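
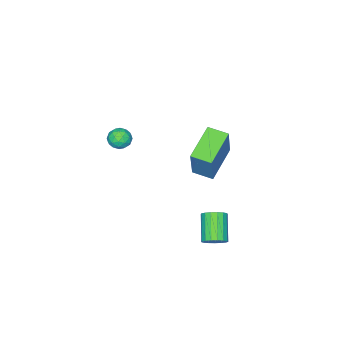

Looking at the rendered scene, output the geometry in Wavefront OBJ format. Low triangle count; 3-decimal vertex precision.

v -0.433 1.024 1.633
v 0.238 1.471 3.55
v -0.749 2.048 1.504
v -0.078 2.495 3.422
v 1.358 1.485 0.898
v 2.029 1.932 2.816
v 1.042 2.509 0.77
v 1.713 2.956 2.687
v 2.221 3.639 -2.524
v 2.732 3.498 -2.164
v 1.809 2.679 -1.177
v 1.299 2.821 -1.536
v 2.628 3.76 -2.044
v 1.705 2.941 -1.057
v 2.431 3.994 -2.034
v 1.508 3.175 -1.046
v 2.186 4.147 -2.136
v 1.263 3.328 -1.148
v 1.949 4.184 -2.326
v 1.027 3.365 -1.339
v 1.775 4.096 -2.562
v 0.852 3.277 -1.575
v 1.702 3.904 -2.789
v 0.78 3.085 -1.802
v 1.749 3.651 -2.956
v 0.827 2.832 -1.968
v 1.904 3.395 -3.023
v 0.981 2.576 -2.036
v 2.132 3.195 -2.976
v 1.209 2.377 -1.988
v 2.38 3.097 -2.825
v 1.457 2.279 -1.838
v 2.591 3.124 -2.605
v 1.669 2.305 -1.618
v 2.718 3.268 -2.367
v 1.796 2.449 -1.38
v 1.205 -2.625 0.66
v 1.651 -2.941 0.286
v 0.909 -3.559 1.094
v 1.355 -3.875 0.72
v 1.556 -3.476 1.21
v 1.739 -2.899 0.941
v 0.821 -3.601 0.439
v 1.004 -3.024 0.17
v 1.414 -3.544 0.149
v 1.868 -3.467 0.625
v 0.692 -3.033 0.755
v 1.146 -2.956 1.231
v 1.454 -2.701 0.434
v 1.106 -3.799 0.946
v 1.224 -3.564 1.233
v 1.486 -3.75 1.013
v 1.506 -2.676 0.819
v 1.768 -2.862 0.6
v 1.712 -3.176 1.143
v 0.792 -3.638 0.78
v 1.054 -3.824 0.561
v 1.074 -2.75 0.367
v 1.336 -2.936 0.147
v 0.848 -3.324 0.237
v 1.577 -3.241 0.134
v 1.403 -3.79 0.39
v 1.089 -3.63 0.225
v 1.197 -3.29 0.067
v 1.844 -3.196 0.414
v 1.67 -3.745 0.67
v 1.788 -3.51 0.957
v 1.895 -3.171 0.799
v 1.704 -3.55 0.334
v 0.89 -2.755 0.71
v 0.716 -3.304 0.966
v 0.665 -3.329 0.581
v 0.772 -2.99 0.423
v 1.157 -2.71 0.99
v 0.983 -3.259 1.246
v 1.363 -3.21 1.313
v 1.471 -2.87 1.155
v 0.856 -2.95 1.046
f 2 4 1
f 5 2 1
f 1 4 3
f 3 5 1
f 2 8 4
f 6 2 5
f 6 8 2
f 4 8 3
f 7 5 3
f 3 8 7
f 7 6 5
f 8 6 7
f 10 9 13
f 10 13 11
f 11 13 14
f 11 14 12
f 13 9 15
f 13 15 14
f 14 15 16
f 14 16 12
f 15 9 17
f 15 17 16
f 16 17 18
f 16 18 12
f 17 9 19
f 17 19 18
f 18 19 20
f 18 20 12
f 19 9 21
f 19 21 20
f 20 21 22
f 20 22 12
f 21 9 23
f 21 23 22
f 22 23 24
f 22 24 12
f 23 9 25
f 23 25 24
f 24 25 26
f 24 26 12
f 25 9 27
f 25 27 26
f 26 27 28
f 26 28 12
f 27 9 29
f 27 29 28
f 28 29 30
f 28 30 12
f 29 9 31
f 29 31 30
f 30 31 32
f 30 32 12
f 31 9 33
f 31 33 32
f 32 33 34
f 32 34 12
f 33 9 35
f 33 35 34
f 34 35 36
f 34 36 12
f 35 9 10
f 35 10 36
f 36 10 11
f 36 11 12
f 37 74 53
f 74 48 77
f 53 77 42
f 74 77 53
f 37 53 49
f 53 42 54
f 49 54 38
f 53 54 49
f 37 49 58
f 49 38 59
f 58 59 44
f 49 59 58
f 37 58 70
f 58 44 73
f 70 73 47
f 58 73 70
f 37 70 74
f 70 47 78
f 74 78 48
f 70 78 74
f 38 54 65
f 54 42 68
f 65 68 46
f 54 68 65
f 42 77 55
f 77 48 76
f 55 76 41
f 77 76 55
f 48 78 75
f 78 47 71
f 75 71 39
f 78 71 75
f 47 73 72
f 73 44 60
f 72 60 43
f 73 60 72
f 44 59 64
f 59 38 61
f 64 61 45
f 59 61 64
f 40 66 52
f 66 46 67
f 52 67 41
f 66 67 52
f 40 52 50
f 52 41 51
f 50 51 39
f 52 51 50
f 40 50 57
f 50 39 56
f 57 56 43
f 50 56 57
f 40 57 62
f 57 43 63
f 62 63 45
f 57 63 62
f 40 62 66
f 62 45 69
f 66 69 46
f 62 69 66
f 41 67 55
f 67 46 68
f 55 68 42
f 67 68 55
f 39 51 75
f 51 41 76
f 75 76 48
f 51 76 75
f 43 56 72
f 56 39 71
f 72 71 47
f 56 71 72
f 45 63 64
f 63 43 60
f 64 60 44
f 63 60 64
f 46 69 65
f 69 45 61
f 65 61 38
f 69 61 65



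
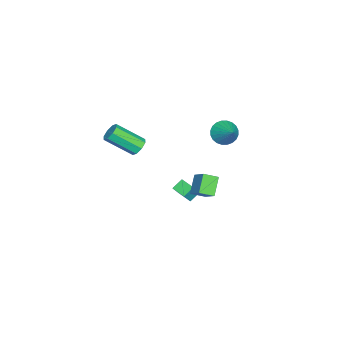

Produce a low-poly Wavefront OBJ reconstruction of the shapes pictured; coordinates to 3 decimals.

v 0.873 2.503 -0.429
v 1.252 1.747 -0.067
v 1.582 3.231 0.349
v 1.961 2.475 0.711
v 1.799 2.545 -1.311
v 2.178 1.789 -0.949
v 2.508 3.273 -0.533
v 2.887 2.517 -0.171
v 3.007 -0.838 2.914
v 3.404 -1.055 2.505
v 3.77 -2.559 3.657
v 3.373 -2.342 4.066
v 3.605 -0.769 2.814
v 3.971 -2.273 3.967
v 3.456 -0.523 3.182
v 3.821 -2.027 4.335
v 3.043 -0.462 3.393
v 3.409 -1.966 4.545
v 2.61 -0.621 3.323
v 2.976 -2.125 4.475
v 2.409 -0.907 3.013
v 2.775 -2.411 4.166
v 2.559 -1.153 2.645
v 2.924 -2.657 3.798
v 2.971 -1.214 2.435
v 3.337 -2.718 3.587
v -2.55 0.191 -4.099
v -1.951 -0.002 -3.258
v -2.071 1.033 -4.246
v -1.472 0.84 -3.406
v -2.008 -0.2 -4.574
v -1.409 -0.393 -3.734
v -1.529 0.642 -4.722
v -0.93 0.449 -3.881
v -0.315 2.961 2.631
v 0.295 2.48 2.37
v 0.655 3.739 3.469
v 0.3 2.712 2.15
v 0.211 2.981 2.002
v 0.043 3.248 1.951
v -0.181 3.471 2.003
v -0.425 3.617 2.15
v -0.652 3.663 2.371
v -0.828 3.602 2.631
v -0.926 3.443 2.891
v -0.931 3.211 3.111
v -0.842 2.942 3.259
v -0.673 2.675 3.31
v -0.45 2.452 3.258
v -0.206 2.306 3.111
v 0.021 2.26 2.891
v 0.197 2.321 2.63
f 2 4 1
f 5 2 1
f 1 4 3
f 3 5 1
f 2 8 4
f 6 2 5
f 6 8 2
f 4 8 3
f 7 5 3
f 3 8 7
f 7 6 5
f 8 6 7
f 10 9 13
f 10 13 11
f 11 13 14
f 11 14 12
f 13 9 15
f 13 15 14
f 14 15 16
f 14 16 12
f 15 9 17
f 15 17 16
f 16 17 18
f 16 18 12
f 17 9 19
f 17 19 18
f 18 19 20
f 18 20 12
f 19 9 21
f 19 21 20
f 20 21 22
f 20 22 12
f 21 9 23
f 21 23 22
f 22 23 24
f 22 24 12
f 23 9 25
f 23 25 24
f 24 25 26
f 24 26 12
f 25 9 10
f 25 10 26
f 26 10 11
f 26 11 12
f 28 30 27
f 31 28 27
f 27 30 29
f 29 31 27
f 28 34 30
f 32 28 31
f 32 34 28
f 30 34 29
f 33 31 29
f 29 34 33
f 33 32 31
f 34 32 33
f 36 35 38
f 36 38 37
f 38 35 39
f 38 39 37
f 39 35 40
f 39 40 37
f 40 35 41
f 40 41 37
f 41 35 42
f 41 42 37
f 42 35 43
f 42 43 37
f 43 35 44
f 43 44 37
f 44 35 45
f 44 45 37
f 45 35 46
f 45 46 37
f 46 35 47
f 46 47 37
f 47 35 48
f 47 48 37
f 48 35 49
f 48 49 37
f 49 35 50
f 49 50 37
f 50 35 51
f 50 51 37
f 51 35 52
f 51 52 37
f 52 35 36
f 52 36 37



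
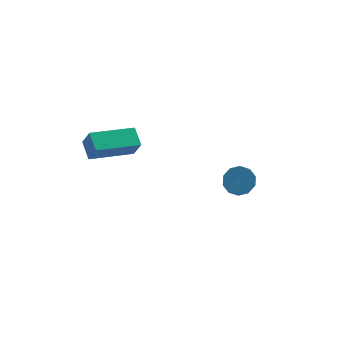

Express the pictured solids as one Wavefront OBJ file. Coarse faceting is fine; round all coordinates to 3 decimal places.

v -2.237 3.681 1.254
v -2.116 3.325 2.027
v -2.086 4.431 1.576
v -1.965 4.075 2.349
v -0.495 3.485 0.891
v -0.374 3.129 1.664
v -0.344 4.235 1.213
v -0.223 3.879 1.986
v 3.326 2.321 -1.728
v 3.838 2.434 -1.397
v 3.326 1.591 -0.32
v 2.814 1.479 -0.652
v 3.578 2.703 -1.31
v 3.067 1.86 -0.233
v 3.223 2.826 -1.383
v 2.711 1.983 -0.306
v 2.907 2.756 -1.588
v 2.395 1.913 -0.511
v 2.751 2.52 -1.846
v 2.239 1.678 -0.769
v 2.814 2.209 -2.06
v 2.302 1.366 -0.983
v 3.073 1.94 -2.147
v 2.562 1.097 -1.07
v 3.429 1.817 -2.074
v 2.917 0.974 -0.997
v 3.745 1.887 -1.869
v 3.233 1.044 -0.792
v 3.901 2.122 -1.611
v 3.389 1.28 -0.534
f 2 4 1
f 5 2 1
f 1 4 3
f 3 5 1
f 2 8 4
f 6 2 5
f 6 8 2
f 4 8 3
f 7 5 3
f 3 8 7
f 7 6 5
f 8 6 7
f 10 9 13
f 10 13 11
f 11 13 14
f 11 14 12
f 13 9 15
f 13 15 14
f 14 15 16
f 14 16 12
f 15 9 17
f 15 17 16
f 16 17 18
f 16 18 12
f 17 9 19
f 17 19 18
f 18 19 20
f 18 20 12
f 19 9 21
f 19 21 20
f 20 21 22
f 20 22 12
f 21 9 23
f 21 23 22
f 22 23 24
f 22 24 12
f 23 9 25
f 23 25 24
f 24 25 26
f 24 26 12
f 25 9 27
f 25 27 26
f 26 27 28
f 26 28 12
f 27 9 29
f 27 29 28
f 28 29 30
f 28 30 12
f 29 9 10
f 29 10 30
f 30 10 11
f 30 11 12



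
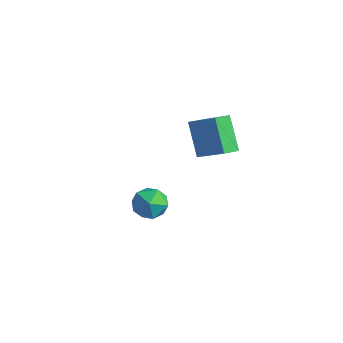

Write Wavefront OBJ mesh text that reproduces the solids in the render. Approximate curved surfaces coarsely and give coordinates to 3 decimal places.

v 2.854 -2.263 0.328
v 3.585 -2.797 0.46
v 2.015 -3.463 0.12
v 2.746 -3.997 0.252
v 2.393 -3.524 0.95
v 2.912 -2.782 1.079
v 2.688 -3.478 -0.499
v 3.207 -2.736 -0.37
v 3.483 -3.548 -0.051
v 3.3 -3.576 0.845
v 2.3 -2.684 -0.265
v 2.117 -2.712 0.631
v -1.025 2.367 0.457
v 0.642 2.476 1.68
v -0.941 3.171 0.271
v 0.725 3.281 1.494
v 0.115 1.899 -1.054
v 1.781 2.009 0.169
v 0.198 2.704 -1.24
v 1.865 2.813 -0.017
f 1 12 6
f 1 6 2
f 1 2 8
f 1 8 11
f 1 11 12
f 2 6 10
f 6 12 5
f 12 11 3
f 11 8 7
f 8 2 9
f 4 10 5
f 4 5 3
f 4 3 7
f 4 7 9
f 4 9 10
f 5 10 6
f 3 5 12
f 7 3 11
f 9 7 8
f 10 9 2
f 14 16 13
f 17 14 13
f 13 16 15
f 15 17 13
f 14 20 16
f 18 14 17
f 18 20 14
f 16 20 15
f 19 17 15
f 15 20 19
f 19 18 17
f 20 18 19



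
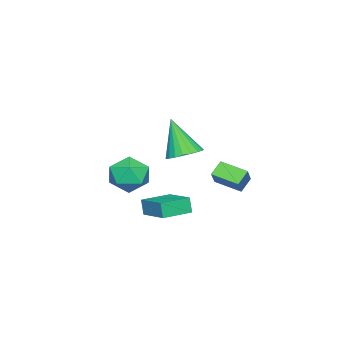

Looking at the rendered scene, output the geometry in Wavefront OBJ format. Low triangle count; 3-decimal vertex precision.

v 0.765 1.454 -1.061
v 0.144 1.595 -0.529
v 0.787 2.726 -1.372
v 0.166 2.867 -0.84
v 1.474 1.633 -0.28
v 0.853 1.774 0.252
v 1.496 2.905 -0.591
v 0.875 3.046 -0.059
v 1.349 -1.665 -3.491
v 1.213 -1.851 -2.694
v 0.102 -0.906 -3.528
v -0.034 -1.092 -2.73
v 2.174 -0.288 -3.03
v 2.038 -0.474 -2.232
v 0.927 0.471 -3.066
v 0.791 0.285 -2.269
v -0.732 -2.487 -1.613
v 0.105 -2.423 -2.298
v -0.885 -4.197 -1.962
v -0.048 -4.133 -2.647
v 0.113 -4.022 -1.582
v 0.208 -2.965 -1.366
v -0.988 -3.655 -2.894
v -0.893 -2.598 -2.678
v -0.053 -3.144 -3.089
v 0.627 -3.371 -2.278
v -1.407 -3.249 -1.982
v -0.727 -3.476 -1.171
v 0.571 -0.071 0.186
v 1.174 -0.663 0.028
v 0.229 -0.909 2.014
v 1.365 -0.403 0.182
v 1.418 -0.085 0.338
v 1.324 0.235 0.467
v 1.1 0.502 0.547
v 0.785 0.67 0.565
v 0.433 0.71 0.518
v 0.105 0.615 0.413
v -0.143 0.401 0.268
v -0.267 0.105 0.11
v -0.246 -0.221 -0.036
v -0.084 -0.521 -0.143
v 0.191 -0.743 -0.193
v 0.532 -0.85 -0.178
v 0.88 -0.821 -0.1
f 2 4 1
f 5 2 1
f 1 4 3
f 3 5 1
f 2 8 4
f 6 2 5
f 6 8 2
f 4 8 3
f 7 5 3
f 3 8 7
f 7 6 5
f 8 6 7
f 10 12 9
f 13 10 9
f 9 12 11
f 11 13 9
f 10 16 12
f 14 10 13
f 14 16 10
f 12 16 11
f 15 13 11
f 11 16 15
f 15 14 13
f 16 14 15
f 17 28 22
f 17 22 18
f 17 18 24
f 17 24 27
f 17 27 28
f 18 22 26
f 22 28 21
f 28 27 19
f 27 24 23
f 24 18 25
f 20 26 21
f 20 21 19
f 20 19 23
f 20 23 25
f 20 25 26
f 21 26 22
f 19 21 28
f 23 19 27
f 25 23 24
f 26 25 18
f 30 29 32
f 30 32 31
f 32 29 33
f 32 33 31
f 33 29 34
f 33 34 31
f 34 29 35
f 34 35 31
f 35 29 36
f 35 36 31
f 36 29 37
f 36 37 31
f 37 29 38
f 37 38 31
f 38 29 39
f 38 39 31
f 39 29 40
f 39 40 31
f 40 29 41
f 40 41 31
f 41 29 42
f 41 42 31
f 42 29 43
f 42 43 31
f 43 29 44
f 43 44 31
f 44 29 45
f 44 45 31
f 45 29 30
f 45 30 31



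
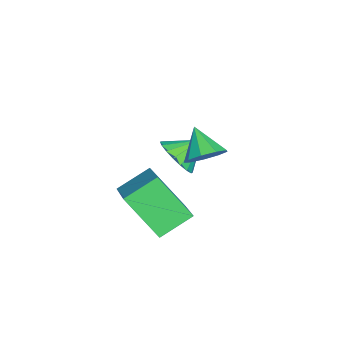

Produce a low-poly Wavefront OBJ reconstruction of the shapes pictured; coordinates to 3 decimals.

v -3.055 -2.784 -1.86
v -2.397 -2.285 -1.941
v -3.545 -2.036 -1.22
v -2.612 -2.184 -2.224
v -2.915 -2.202 -2.435
v -3.246 -2.336 -2.531
v -3.538 -2.558 -2.495
v -3.735 -2.826 -2.333
v -3.797 -3.085 -2.077
v -3.712 -3.284 -1.779
v -3.497 -3.385 -1.496
v -3.194 -3.367 -1.285
v -2.864 -3.233 -1.188
v -2.571 -3.011 -1.224
v -2.374 -2.743 -1.386
v -2.312 -2.484 -1.642
v -1.091 -3.145 -3.889
v -1.401 -4.386 -2.457
v -1.831 -2.217 -3.245
v -2.141 -3.458 -1.814
v 0.501 -2.502 -2.986
v 0.191 -3.743 -1.555
v -0.239 -1.574 -2.343
v -0.549 -2.815 -0.911
v -0.159 -1.172 0.691
v 0.378 -1.619 0.863
v -0.861 -1.708 1.489
v 0.395 -1.218 1.148
v 0.153 -0.795 1.219
v -0.236 -0.548 1.043
v -0.588 -0.594 0.703
v -0.74 -0.909 0.357
v -0.621 -1.348 0.167
v -0.285 -1.704 0.223
v 0.11 -1.811 0.498
f 2 1 4
f 2 4 3
f 4 1 5
f 4 5 3
f 5 1 6
f 5 6 3
f 6 1 7
f 6 7 3
f 7 1 8
f 7 8 3
f 8 1 9
f 8 9 3
f 9 1 10
f 9 10 3
f 10 1 11
f 10 11 3
f 11 1 12
f 11 12 3
f 12 1 13
f 12 13 3
f 13 1 14
f 13 14 3
f 14 1 15
f 14 15 3
f 15 1 16
f 15 16 3
f 16 1 2
f 16 2 3
f 18 20 17
f 21 18 17
f 17 20 19
f 19 21 17
f 18 24 20
f 22 18 21
f 22 24 18
f 20 24 19
f 23 21 19
f 19 24 23
f 23 22 21
f 24 22 23
f 26 25 28
f 26 28 27
f 28 25 29
f 28 29 27
f 29 25 30
f 29 30 27
f 30 25 31
f 30 31 27
f 31 25 32
f 31 32 27
f 32 25 33
f 32 33 27
f 33 25 34
f 33 34 27
f 34 25 35
f 34 35 27
f 35 25 26
f 35 26 27



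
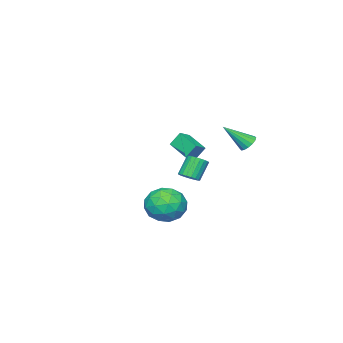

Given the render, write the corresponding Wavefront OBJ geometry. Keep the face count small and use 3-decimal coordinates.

v 0.279 1.755 -2.722
v 0.667 2.214 -2.473
v -0.111 2.243 -1.31
v -0.499 1.785 -1.558
v 0.481 2.362 -2.602
v -0.297 2.391 -1.438
v 0.26 2.405 -2.751
v -0.519 2.434 -1.588
v 0.042 2.335 -2.895
v -0.737 2.364 -1.732
v -0.135 2.166 -3.009
v -0.913 2.195 -1.846
v -0.24 1.925 -3.073
v -1.019 1.954 -1.91
v -0.256 1.655 -3.077
v -1.034 1.685 -1.914
v -0.179 1.403 -3.019
v -0.957 1.432 -1.856
v -0.022 1.211 -2.91
v -0.801 1.24 -1.747
v 0.186 1.114 -2.768
v -0.592 1.143 -1.605
v 0.41 1.127 -2.618
v -0.368 1.156 -1.455
v 0.612 1.249 -2.486
v -0.166 1.278 -1.323
v 0.756 1.459 -2.395
v -0.022 1.488 -1.232
v 0.818 1.72 -2.36
v 0.04 1.749 -1.197
v 0.787 1.987 -2.388
v 0.008 2.016 -1.225
v -4.719 -2.063 -1.772
v -3.938 -2.148 -1.398
v -4.28 -0.559 -2.349
v -3.499 -0.644 -1.975
v -4.341 -2.516 -2.665
v -3.56 -2.601 -2.291
v -3.902 -1.012 -3.242
v -3.121 -1.097 -2.868
v 3.05 3.37 -2.762
v 3.918 3.681 -3.608
v 2.922 1.519 -3.572
v 3.79 1.83 -4.418
v 4.106 1.704 -3.214
v 4.185 2.848 -2.713
v 2.655 2.352 -4.467
v 2.734 3.496 -3.966
v 3.674 3.051 -4.661
v 4.571 2.65 -3.887
v 2.269 2.55 -3.293
v 3.166 2.149 -2.519
v 3.495 3.688 -3.114
v 3.345 1.512 -4.066
v 3.531 1.438 -3.359
v 4.041 1.62 -3.856
v 3.652 3.198 -2.588
v 4.163 3.381 -3.085
v 4.273 2.219 -2.853
v 2.677 1.819 -4.095
v 3.188 2.002 -4.592
v 2.799 3.58 -3.324
v 3.309 3.762 -3.821
v 2.567 2.981 -4.327
v 3.862 3.5 -4.23
v 3.787 2.413 -4.706
v 3.12 2.72 -4.735
v 3.166 3.392 -4.441
v 4.39 3.265 -3.775
v 4.314 2.177 -4.251
v 4.5 2.103 -3.543
v 4.547 2.775 -3.249
v 4.246 2.895 -4.394
v 2.526 3.023 -2.929
v 2.45 1.935 -3.405
v 2.293 2.425 -3.931
v 2.34 3.097 -3.637
v 3.053 2.787 -2.474
v 2.978 1.7 -2.95
v 3.674 1.808 -2.739
v 3.72 2.48 -2.445
v 2.594 2.305 -2.786
v -4.101 2.587 -1.224
v -3.873 2.205 -1.697
v -3.119 1.533 0.104
v -3.646 2.452 -1.668
v -3.542 2.735 -1.52
v -3.588 2.979 -1.293
v -3.771 3.118 -1.047
v -4.043 3.115 -0.849
v -4.33 2.97 -0.751
v -4.556 2.722 -0.78
v -4.661 2.439 -0.928
v -4.615 2.195 -1.155
v -4.432 2.056 -1.401
v -4.16 2.06 -1.599
f 2 1 5
f 2 5 3
f 3 5 6
f 3 6 4
f 5 1 7
f 5 7 6
f 6 7 8
f 6 8 4
f 7 1 9
f 7 9 8
f 8 9 10
f 8 10 4
f 9 1 11
f 9 11 10
f 10 11 12
f 10 12 4
f 11 1 13
f 11 13 12
f 12 13 14
f 12 14 4
f 13 1 15
f 13 15 14
f 14 15 16
f 14 16 4
f 15 1 17
f 15 17 16
f 16 17 18
f 16 18 4
f 17 1 19
f 17 19 18
f 18 19 20
f 18 20 4
f 19 1 21
f 19 21 20
f 20 21 22
f 20 22 4
f 21 1 23
f 21 23 22
f 22 23 24
f 22 24 4
f 23 1 25
f 23 25 24
f 24 25 26
f 24 26 4
f 25 1 27
f 25 27 26
f 26 27 28
f 26 28 4
f 27 1 29
f 27 29 28
f 28 29 30
f 28 30 4
f 29 1 31
f 29 31 30
f 30 31 32
f 30 32 4
f 31 1 2
f 31 2 32
f 32 2 3
f 32 3 4
f 34 36 33
f 37 34 33
f 33 36 35
f 35 37 33
f 34 40 36
f 38 34 37
f 38 40 34
f 36 40 35
f 39 37 35
f 35 40 39
f 39 38 37
f 40 38 39
f 41 78 57
f 78 52 81
f 57 81 46
f 78 81 57
f 41 57 53
f 57 46 58
f 53 58 42
f 57 58 53
f 41 53 62
f 53 42 63
f 62 63 48
f 53 63 62
f 41 62 74
f 62 48 77
f 74 77 51
f 62 77 74
f 41 74 78
f 74 51 82
f 78 82 52
f 74 82 78
f 42 58 69
f 58 46 72
f 69 72 50
f 58 72 69
f 46 81 59
f 81 52 80
f 59 80 45
f 81 80 59
f 52 82 79
f 82 51 75
f 79 75 43
f 82 75 79
f 51 77 76
f 77 48 64
f 76 64 47
f 77 64 76
f 48 63 68
f 63 42 65
f 68 65 49
f 63 65 68
f 44 70 56
f 70 50 71
f 56 71 45
f 70 71 56
f 44 56 54
f 56 45 55
f 54 55 43
f 56 55 54
f 44 54 61
f 54 43 60
f 61 60 47
f 54 60 61
f 44 61 66
f 61 47 67
f 66 67 49
f 61 67 66
f 44 66 70
f 66 49 73
f 70 73 50
f 66 73 70
f 45 71 59
f 71 50 72
f 59 72 46
f 71 72 59
f 43 55 79
f 55 45 80
f 79 80 52
f 55 80 79
f 47 60 76
f 60 43 75
f 76 75 51
f 60 75 76
f 49 67 68
f 67 47 64
f 68 64 48
f 67 64 68
f 50 73 69
f 73 49 65
f 69 65 42
f 73 65 69
f 84 83 86
f 84 86 85
f 86 83 87
f 86 87 85
f 87 83 88
f 87 88 85
f 88 83 89
f 88 89 85
f 89 83 90
f 89 90 85
f 90 83 91
f 90 91 85
f 91 83 92
f 91 92 85
f 92 83 93
f 92 93 85
f 93 83 94
f 93 94 85
f 94 83 95
f 94 95 85
f 95 83 96
f 95 96 85
f 96 83 84
f 96 84 85



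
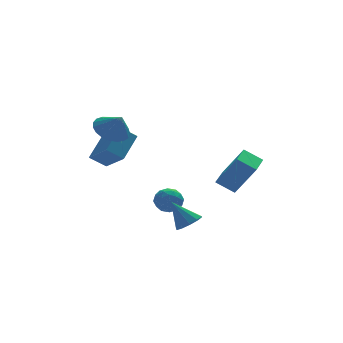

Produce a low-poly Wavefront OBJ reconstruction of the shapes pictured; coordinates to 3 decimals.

v 0.992 -2.439 -3.846
v 1.584 -2.7 -3.392
v 0.228 -1.861 -2.514
v 1.689 -2.243 -3.53
v 1.528 -1.862 -3.788
v 1.162 -1.7 -4.068
v 0.731 -1.821 -4.263
v 0.4 -2.178 -4.299
v 0.295 -2.634 -4.161
v 0.456 -3.016 -3.903
v 0.822 -3.177 -3.623
v 1.253 -3.057 -3.428
v -2.481 -0.653 2.35
v -1.728 -1.052 1.808
v -2.119 -1.327 3.35
v -1.546 -0.711 1.972
v -1.526 -0.359 2.201
v -1.671 -0.059 2.456
v -1.957 0.139 2.693
v -2.333 0.2 2.87
v -2.734 0.113 2.957
v -3.092 -0.106 2.939
v -3.344 -0.42 2.819
v -3.447 -0.774 2.618
v -3.383 -1.107 2.371
v -3.163 -1.361 2.119
v -2.825 -1.494 1.908
v -2.428 -1.48 1.773
v -2.04 -1.324 1.738
v 3.2 -2.955 -1.797
v 4.103 -3.573 -0.098
v 2.344 -2.469 -1.165
v 3.246 -3.087 0.534
v 4.054 -1.533 -1.734
v 4.956 -2.151 -0.035
v 3.197 -1.047 -1.102
v 4.1 -1.665 0.597
v 0.923 1.145 -3.165
v 1.52 0.646 -3.457
v 0.04 0.134 -3.243
v 0.637 -0.365 -3.535
v 0.661 -0.105 -2.746
v 1.206 0.52 -2.698
v 0.354 0.26 -4.002
v 0.899 0.885 -3.954
v 1.168 0.099 -3.974
v 1.358 -0.126 -3.197
v 0.202 0.906 -3.503
v 0.392 0.681 -2.726
v 1.299 0.984 -3.304
v 0.261 -0.204 -3.396
v 0.275 -0.051 -2.932
v 0.626 -0.345 -3.103
v 1.114 0.91 -2.858
v 1.465 0.617 -3.029
v 0.961 0.175 -2.612
v 0.095 0.163 -3.671
v 0.446 -0.13 -3.842
v 0.934 1.125 -3.597
v 1.285 0.831 -3.768
v 0.599 0.605 -4.088
v 1.443 0.37 -3.779
v 0.924 -0.224 -3.825
v 0.757 0.143 -4.1
v 1.078 0.51 -4.072
v 1.555 0.237 -3.323
v 1.036 -0.357 -3.369
v 1.05 -0.204 -2.905
v 1.37 0.163 -2.877
v 1.348 -0.084 -3.627
v 0.524 1.137 -3.331
v 0.005 0.543 -3.377
v 0.19 0.617 -3.823
v 0.51 0.984 -3.795
v 0.636 1.004 -2.875
v 0.117 0.41 -2.921
v 0.482 0.27 -2.628
v 0.803 0.637 -2.6
v 0.212 0.864 -3.073
v -2.486 0.397 -0.572
v -1.995 -1.143 0.445
v -3.341 0.549 0.07
v -2.85 -0.992 1.087
v -1.49 1.432 0.513
v -0.999 -0.109 1.53
v -2.345 1.583 1.155
v -1.854 0.043 2.172
f 2 1 4
f 2 4 3
f 4 1 5
f 4 5 3
f 5 1 6
f 5 6 3
f 6 1 7
f 6 7 3
f 7 1 8
f 7 8 3
f 8 1 9
f 8 9 3
f 9 1 10
f 9 10 3
f 10 1 11
f 10 11 3
f 11 1 12
f 11 12 3
f 12 1 2
f 12 2 3
f 14 13 16
f 14 16 15
f 16 13 17
f 16 17 15
f 17 13 18
f 17 18 15
f 18 13 19
f 18 19 15
f 19 13 20
f 19 20 15
f 20 13 21
f 20 21 15
f 21 13 22
f 21 22 15
f 22 13 23
f 22 23 15
f 23 13 24
f 23 24 15
f 24 13 25
f 24 25 15
f 25 13 26
f 25 26 15
f 26 13 27
f 26 27 15
f 27 13 28
f 27 28 15
f 28 13 29
f 28 29 15
f 29 13 14
f 29 14 15
f 31 33 30
f 34 31 30
f 30 33 32
f 32 34 30
f 31 37 33
f 35 31 34
f 35 37 31
f 33 37 32
f 36 34 32
f 32 37 36
f 36 35 34
f 37 35 36
f 38 75 54
f 75 49 78
f 54 78 43
f 75 78 54
f 38 54 50
f 54 43 55
f 50 55 39
f 54 55 50
f 38 50 59
f 50 39 60
f 59 60 45
f 50 60 59
f 38 59 71
f 59 45 74
f 71 74 48
f 59 74 71
f 38 71 75
f 71 48 79
f 75 79 49
f 71 79 75
f 39 55 66
f 55 43 69
f 66 69 47
f 55 69 66
f 43 78 56
f 78 49 77
f 56 77 42
f 78 77 56
f 49 79 76
f 79 48 72
f 76 72 40
f 79 72 76
f 48 74 73
f 74 45 61
f 73 61 44
f 74 61 73
f 45 60 65
f 60 39 62
f 65 62 46
f 60 62 65
f 41 67 53
f 67 47 68
f 53 68 42
f 67 68 53
f 41 53 51
f 53 42 52
f 51 52 40
f 53 52 51
f 41 51 58
f 51 40 57
f 58 57 44
f 51 57 58
f 41 58 63
f 58 44 64
f 63 64 46
f 58 64 63
f 41 63 67
f 63 46 70
f 67 70 47
f 63 70 67
f 42 68 56
f 68 47 69
f 56 69 43
f 68 69 56
f 40 52 76
f 52 42 77
f 76 77 49
f 52 77 76
f 44 57 73
f 57 40 72
f 73 72 48
f 57 72 73
f 46 64 65
f 64 44 61
f 65 61 45
f 64 61 65
f 47 70 66
f 70 46 62
f 66 62 39
f 70 62 66
f 81 83 80
f 84 81 80
f 80 83 82
f 82 84 80
f 81 87 83
f 85 81 84
f 85 87 81
f 83 87 82
f 86 84 82
f 82 87 86
f 86 85 84
f 87 85 86



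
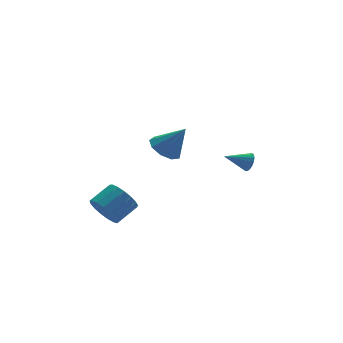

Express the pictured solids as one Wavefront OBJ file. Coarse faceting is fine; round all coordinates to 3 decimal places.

v 4.489 -1.869 -0.148
v 4.769 -1.682 0.373
v 3.191 -1.531 0.428
v 4.759 -1.437 0.207
v 4.687 -1.291 -0.042
v 4.57 -1.277 -0.314
v 4.434 -1.399 -0.548
v 4.311 -1.629 -0.691
v 4.229 -1.913 -0.709
v 4.207 -2.188 -0.598
v 4.249 -2.389 -0.385
v 4.346 -2.472 -0.117
v 4.476 -2.416 0.144
v 4.609 -2.235 0.338
v 4.715 -1.97 0.421
v -2.684 0.858 -3.647
v -2.145 0.34 -4.385
v -0.837 0.685 -3.67
v -1.376 1.202 -2.933
v -2.172 0.81 -4.562
v -0.863 1.154 -3.848
v -2.316 1.29 -4.53
v -1.007 1.635 -3.816
v -2.544 1.672 -4.296
v -1.236 2.016 -3.581
v -2.805 1.867 -3.913
v -1.496 2.211 -3.198
v -3.038 1.83 -3.469
v -1.729 2.175 -2.754
v -3.189 1.571 -3.066
v -1.881 1.916 -2.351
v -3.226 1.149 -2.796
v -1.917 1.493 -2.082
v -3.138 0.66 -2.721
v -1.829 1.004 -2.007
v -2.946 0.216 -2.858
v -1.638 0.56 -2.144
v -2.694 -0.081 -3.176
v -1.386 0.264 -2.462
v -2.44 -0.162 -3.602
v -1.132 0.182 -2.888
v -2.242 -0.01 -4.038
v -0.934 0.334 -3.324
v -0.8 -2.837 2.713
v -0.027 -2.3 2.479
v 0.06 -3.423 4.207
v -0.442 -1.947 2.857
v -1.025 -2.01 3.167
v -1.503 -2.46 3.265
v -1.651 -3.087 3.105
v -1.401 -3.596 2.762
v -0.87 -3.751 2.395
v -0.306 -3.478 2.178
v 0.027 -2.905 2.211
f 2 1 4
f 2 4 3
f 4 1 5
f 4 5 3
f 5 1 6
f 5 6 3
f 6 1 7
f 6 7 3
f 7 1 8
f 7 8 3
f 8 1 9
f 8 9 3
f 9 1 10
f 9 10 3
f 10 1 11
f 10 11 3
f 11 1 12
f 11 12 3
f 12 1 13
f 12 13 3
f 13 1 14
f 13 14 3
f 14 1 15
f 14 15 3
f 15 1 2
f 15 2 3
f 17 16 20
f 17 20 18
f 18 20 21
f 18 21 19
f 20 16 22
f 20 22 21
f 21 22 23
f 21 23 19
f 22 16 24
f 22 24 23
f 23 24 25
f 23 25 19
f 24 16 26
f 24 26 25
f 25 26 27
f 25 27 19
f 26 16 28
f 26 28 27
f 27 28 29
f 27 29 19
f 28 16 30
f 28 30 29
f 29 30 31
f 29 31 19
f 30 16 32
f 30 32 31
f 31 32 33
f 31 33 19
f 32 16 34
f 32 34 33
f 33 34 35
f 33 35 19
f 34 16 36
f 34 36 35
f 35 36 37
f 35 37 19
f 36 16 38
f 36 38 37
f 37 38 39
f 37 39 19
f 38 16 40
f 38 40 39
f 39 40 41
f 39 41 19
f 40 16 42
f 40 42 41
f 41 42 43
f 41 43 19
f 42 16 17
f 42 17 43
f 43 17 18
f 43 18 19
f 45 44 47
f 45 47 46
f 47 44 48
f 47 48 46
f 48 44 49
f 48 49 46
f 49 44 50
f 49 50 46
f 50 44 51
f 50 51 46
f 51 44 52
f 51 52 46
f 52 44 53
f 52 53 46
f 53 44 54
f 53 54 46
f 54 44 45
f 54 45 46



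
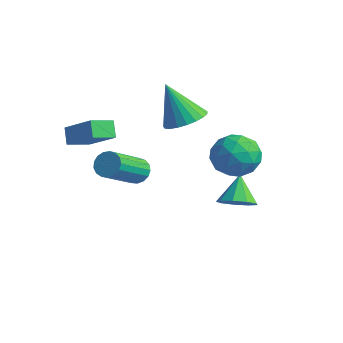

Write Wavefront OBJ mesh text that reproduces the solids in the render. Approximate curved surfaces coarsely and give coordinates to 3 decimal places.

v 2.454 2.486 1.796
v 3.031 3.168 1.221
v 2.989 1.192 0.799
v 3.566 1.874 0.224
v 3.845 1.654 1.225
v 3.515 2.454 1.841
v 2.505 1.906 0.179
v 2.175 2.706 0.795
v 3.063 2.809 0.222
v 3.891 2.653 0.868
v 2.129 1.707 1.152
v 2.957 1.551 1.798
v 2.696 2.94 1.596
v 3.324 1.42 0.424
v 3.488 1.29 1.013
v 3.828 1.691 0.675
v 2.98 2.521 1.96
v 3.319 2.921 1.622
v 3.797 2.032 1.625
v 2.701 1.439 0.398
v 3.04 1.839 0.06
v 2.192 2.669 1.345
v 2.532 3.07 1.007
v 2.223 2.328 0.395
v 3.054 3.13 0.67
v 3.368 2.37 0.085
v 2.745 2.389 0.058
v 2.55 2.859 0.42
v 3.54 3.039 1.051
v 3.855 2.278 0.465
v 4.019 2.149 1.053
v 3.824 2.619 1.415
v 3.559 2.828 0.463
v 2.165 2.082 1.555
v 2.48 1.321 0.969
v 2.196 1.741 0.605
v 2.001 2.211 0.967
v 2.652 1.99 1.935
v 2.966 1.23 1.35
v 3.47 1.501 1.6
v 3.275 1.971 1.962
v 2.461 1.532 1.557
v -1.688 -2.193 1.274
v -2.135 -1.92 1.905
v -1.54 -1.205 0.95
v -1.987 -0.932 1.581
v -0.233 -2.088 2.259
v -0.68 -1.815 2.89
v -0.085 -1.1 1.935
v -0.532 -0.827 2.566
v -0.083 -0.089 -0.327
v 0.533 -0.033 -0.377
v 0.778 -1.696 0.797
v 0.163 -1.751 0.847
v 0.466 0.127 -0.136
v 0.712 -1.536 1.037
v 0.274 0.238 0.061
v 0.52 -1.425 1.235
v 0 0.274 0.169
v 0.246 -1.389 1.343
v -0.293 0.227 0.164
v -0.047 -1.436 1.338
v -0.538 0.107 0.046
v -0.292 -1.555 1.22
v -0.678 -0.057 -0.157
v -0.433 -1.72 1.017
v -0.683 -0.228 -0.399
v -0.437 -1.891 0.774
v -0.549 -0.368 -0.625
v -0.304 -2.031 0.549
v -0.309 -0.443 -0.782
v -0.064 -2.106 0.392
v -0.017 -0.438 -0.835
v 0.228 -2.1 0.339
v 0.259 -0.352 -0.772
v 0.505 -2.015 0.402
v 0.458 -0.206 -0.606
v 0.704 -1.869 0.567
v 2.067 3.215 -2.564
v 2.8 3.571 -2.402
v 1.493 3.905 -1.476
v 2.503 3.893 -2.763
v 2.002 3.898 -3.031
v 1.532 3.584 -3.08
v 1.312 3.097 -2.888
v 1.446 2.665 -2.544
v 1.87 2.491 -2.209
v 2.387 2.656 -2.04
v 2.754 3.082 -2.117
v -1.019 3.289 0.811
v -0.34 3.826 1.224
v -1.861 2.971 2.609
v -0.62 4.097 1.141
v -0.97 4.229 1
v -1.328 4.198 0.827
v -1.633 4.009 0.651
v -1.832 3.696 0.503
v -1.89 3.313 0.408
v -1.798 2.926 0.383
v -1.571 2.601 0.431
v -1.248 2.395 0.546
v -0.886 2.344 0.706
v -0.547 2.456 0.885
v -0.29 2.712 1.051
v -0.159 3.068 1.175
v -0.176 3.462 1.237
f 1 38 17
f 38 12 41
f 17 41 6
f 38 41 17
f 1 17 13
f 17 6 18
f 13 18 2
f 17 18 13
f 1 13 22
f 13 2 23
f 22 23 8
f 13 23 22
f 1 22 34
f 22 8 37
f 34 37 11
f 22 37 34
f 1 34 38
f 34 11 42
f 38 42 12
f 34 42 38
f 2 18 29
f 18 6 32
f 29 32 10
f 18 32 29
f 6 41 19
f 41 12 40
f 19 40 5
f 41 40 19
f 12 42 39
f 42 11 35
f 39 35 3
f 42 35 39
f 11 37 36
f 37 8 24
f 36 24 7
f 37 24 36
f 8 23 28
f 23 2 25
f 28 25 9
f 23 25 28
f 4 30 16
f 30 10 31
f 16 31 5
f 30 31 16
f 4 16 14
f 16 5 15
f 14 15 3
f 16 15 14
f 4 14 21
f 14 3 20
f 21 20 7
f 14 20 21
f 4 21 26
f 21 7 27
f 26 27 9
f 21 27 26
f 4 26 30
f 26 9 33
f 30 33 10
f 26 33 30
f 5 31 19
f 31 10 32
f 19 32 6
f 31 32 19
f 3 15 39
f 15 5 40
f 39 40 12
f 15 40 39
f 7 20 36
f 20 3 35
f 36 35 11
f 20 35 36
f 9 27 28
f 27 7 24
f 28 24 8
f 27 24 28
f 10 33 29
f 33 9 25
f 29 25 2
f 33 25 29
f 44 46 43
f 47 44 43
f 43 46 45
f 45 47 43
f 44 50 46
f 48 44 47
f 48 50 44
f 46 50 45
f 49 47 45
f 45 50 49
f 49 48 47
f 50 48 49
f 52 51 55
f 52 55 53
f 53 55 56
f 53 56 54
f 55 51 57
f 55 57 56
f 56 57 58
f 56 58 54
f 57 51 59
f 57 59 58
f 58 59 60
f 58 60 54
f 59 51 61
f 59 61 60
f 60 61 62
f 60 62 54
f 61 51 63
f 61 63 62
f 62 63 64
f 62 64 54
f 63 51 65
f 63 65 64
f 64 65 66
f 64 66 54
f 65 51 67
f 65 67 66
f 66 67 68
f 66 68 54
f 67 51 69
f 67 69 68
f 68 69 70
f 68 70 54
f 69 51 71
f 69 71 70
f 70 71 72
f 70 72 54
f 71 51 73
f 71 73 72
f 72 73 74
f 72 74 54
f 73 51 75
f 73 75 74
f 74 75 76
f 74 76 54
f 75 51 77
f 75 77 76
f 76 77 78
f 76 78 54
f 77 51 52
f 77 52 78
f 78 52 53
f 78 53 54
f 80 79 82
f 80 82 81
f 82 79 83
f 82 83 81
f 83 79 84
f 83 84 81
f 84 79 85
f 84 85 81
f 85 79 86
f 85 86 81
f 86 79 87
f 86 87 81
f 87 79 88
f 87 88 81
f 88 79 89
f 88 89 81
f 89 79 80
f 89 80 81
f 91 90 93
f 91 93 92
f 93 90 94
f 93 94 92
f 94 90 95
f 94 95 92
f 95 90 96
f 95 96 92
f 96 90 97
f 96 97 92
f 97 90 98
f 97 98 92
f 98 90 99
f 98 99 92
f 99 90 100
f 99 100 92
f 100 90 101
f 100 101 92
f 101 90 102
f 101 102 92
f 102 90 103
f 102 103 92
f 103 90 104
f 103 104 92
f 104 90 105
f 104 105 92
f 105 90 106
f 105 106 92
f 106 90 91
f 106 91 92



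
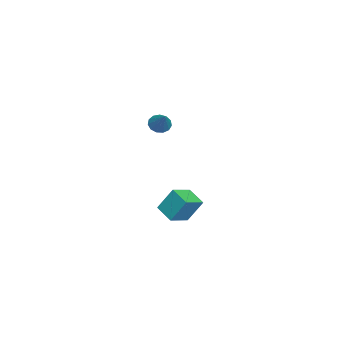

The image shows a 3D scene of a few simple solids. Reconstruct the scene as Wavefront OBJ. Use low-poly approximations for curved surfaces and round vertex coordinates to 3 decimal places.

v -4.001 -3.194 -4.706
v -4.037 -2.272 -3.16
v -3.096 -2.256 -5.243
v -3.132 -1.334 -3.698
v -2.828 -4.026 -4.182
v -2.864 -3.104 -2.637
v -1.923 -3.088 -4.72
v -1.959 -2.166 -3.174
v -1.403 -3.619 3.441
v -1.012 -3.358 2.922
v -0.317 -3.141 4.499
v -1.252 -3.068 3.037
v -1.54 -2.952 3.28
v -1.785 -3.048 3.575
v -1.908 -3.325 3.826
v -1.871 -3.696 3.956
v -1.685 -4.042 3.922
v -1.41 -4.254 3.735
v -1.132 -4.265 3.455
v -0.941 -4.07 3.17
v -0.896 -3.732 2.972
f 2 4 1
f 5 2 1
f 1 4 3
f 3 5 1
f 2 8 4
f 6 2 5
f 6 8 2
f 4 8 3
f 7 5 3
f 3 8 7
f 7 6 5
f 8 6 7
f 10 9 12
f 10 12 11
f 12 9 13
f 12 13 11
f 13 9 14
f 13 14 11
f 14 9 15
f 14 15 11
f 15 9 16
f 15 16 11
f 16 9 17
f 16 17 11
f 17 9 18
f 17 18 11
f 18 9 19
f 18 19 11
f 19 9 20
f 19 20 11
f 20 9 21
f 20 21 11
f 21 9 10
f 21 10 11



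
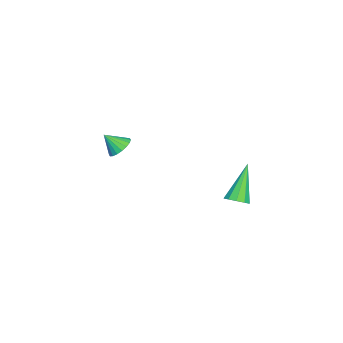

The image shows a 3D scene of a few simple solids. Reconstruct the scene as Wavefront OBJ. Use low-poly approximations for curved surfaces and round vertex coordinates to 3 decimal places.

v 0.296 2.51 -0.025
v 0.654 2.944 0.209
v -0.976 2.69 1.585
v 0.398 3.111 -0.011
v 0.103 3.049 -0.237
v -0.118 2.781 -0.382
v -0.182 2.409 -0.391
v -0.063 2.076 -0.26
v 0.193 1.909 -0.04
v 0.488 1.972 0.186
v 0.71 2.24 0.331
v 0.773 2.611 0.34
v -2.552 -3.634 0.492
v -2.088 -3.969 0.125
v -2.468 -4.366 1.268
v -1.92 -3.777 0.288
v -1.877 -3.557 0.491
v -1.968 -3.352 0.694
v -2.174 -3.203 0.857
v -2.456 -3.139 0.948
v -2.757 -3.173 0.948
v -3.017 -3.299 0.858
v -3.185 -3.491 0.696
v -3.228 -3.711 0.493
v -3.137 -3.917 0.29
v -2.93 -4.066 0.127
v -2.649 -4.129 0.036
v -2.348 -4.095 0.035
f 2 1 4
f 2 4 3
f 4 1 5
f 4 5 3
f 5 1 6
f 5 6 3
f 6 1 7
f 6 7 3
f 7 1 8
f 7 8 3
f 8 1 9
f 8 9 3
f 9 1 10
f 9 10 3
f 10 1 11
f 10 11 3
f 11 1 12
f 11 12 3
f 12 1 2
f 12 2 3
f 14 13 16
f 14 16 15
f 16 13 17
f 16 17 15
f 17 13 18
f 17 18 15
f 18 13 19
f 18 19 15
f 19 13 20
f 19 20 15
f 20 13 21
f 20 21 15
f 21 13 22
f 21 22 15
f 22 13 23
f 22 23 15
f 23 13 24
f 23 24 15
f 24 13 25
f 24 25 15
f 25 13 26
f 25 26 15
f 26 13 27
f 26 27 15
f 27 13 28
f 27 28 15
f 28 13 14
f 28 14 15



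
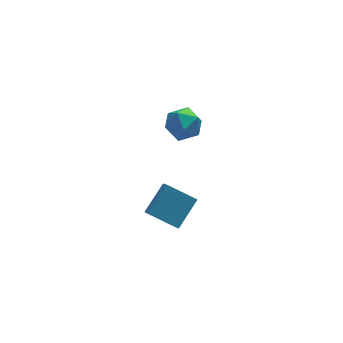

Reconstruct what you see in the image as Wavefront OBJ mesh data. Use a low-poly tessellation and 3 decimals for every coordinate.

v -0.946 3.851 2.757
v -0.066 3.931 1.978
v -0.594 1.989 2.962
v 0.286 2.069 2.183
v 0.387 2.578 3.241
v 0.17 3.728 3.114
v -0.83 2.192 1.826
v -1.047 3.342 1.699
v 0.006 2.906 1.403
v 0.758 3.144 2.278
v -1.418 2.776 2.662
v -0.666 3.014 3.537
v -2.87 -4.932 2.028
v -4.23 -4.056 2.818
v -2.789 -3.888 1.011
v -4.149 -3.013 1.8
v -1.591 -3.947 3.14
v -2.951 -3.072 3.929
v -1.51 -2.904 2.122
v -2.87 -2.028 2.912
f 1 12 6
f 1 6 2
f 1 2 8
f 1 8 11
f 1 11 12
f 2 6 10
f 6 12 5
f 12 11 3
f 11 8 7
f 8 2 9
f 4 10 5
f 4 5 3
f 4 3 7
f 4 7 9
f 4 9 10
f 5 10 6
f 3 5 12
f 7 3 11
f 9 7 8
f 10 9 2
f 14 16 13
f 17 14 13
f 13 16 15
f 15 17 13
f 14 20 16
f 18 14 17
f 18 20 14
f 16 20 15
f 19 17 15
f 15 20 19
f 19 18 17
f 20 18 19



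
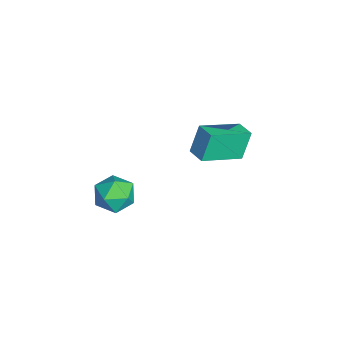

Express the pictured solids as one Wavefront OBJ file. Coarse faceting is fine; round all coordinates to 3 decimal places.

v 3.36 -1.449 1.86
v 3.748 -1.132 2.612
v 4.252 -2.608 1.888
v 4.64 -2.291 2.64
v 3.788 -2.593 2.664
v 3.237 -1.877 2.647
v 4.763 -1.863 1.853
v 4.212 -1.147 1.836
v 4.616 -1.388 2.608
v 4.013 -1.839 3.109
v 3.987 -1.901 1.391
v 3.384 -2.352 1.892
v -0.58 1.439 -0.119
v -0.982 1.855 1.167
v -1.345 3.186 -0.924
v -1.747 3.602 0.362
v 0.207 1.838 -0.002
v -0.195 2.254 1.284
v -0.558 3.585 -0.807
v -0.96 4.001 0.479
f 1 12 6
f 1 6 2
f 1 2 8
f 1 8 11
f 1 11 12
f 2 6 10
f 6 12 5
f 12 11 3
f 11 8 7
f 8 2 9
f 4 10 5
f 4 5 3
f 4 3 7
f 4 7 9
f 4 9 10
f 5 10 6
f 3 5 12
f 7 3 11
f 9 7 8
f 10 9 2
f 14 16 13
f 17 14 13
f 13 16 15
f 15 17 13
f 14 20 16
f 18 14 17
f 18 20 14
f 16 20 15
f 19 17 15
f 15 20 19
f 19 18 17
f 20 18 19



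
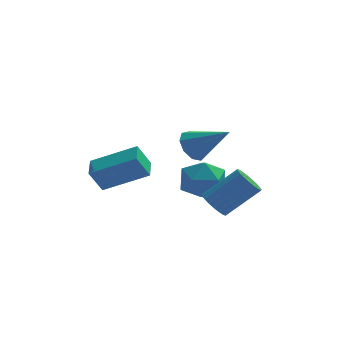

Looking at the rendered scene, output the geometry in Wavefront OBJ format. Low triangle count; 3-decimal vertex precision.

v 1.38 2.072 1.145
v 1.987 2.213 2.031
v 2.013 0.447 0.969
v 2.62 0.588 1.855
v 1.543 0.52 1.942
v 1.151 1.524 2.05
v 2.849 1.136 0.95
v 2.457 2.14 1.058
v 2.895 1.634 1.91
v 2.087 1.253 2.523
v 1.913 1.407 0.477
v 1.105 1.026 1.09
v 1.617 2.777 2.725
v 2.119 3.369 2.428
v 3.083 2.103 3.855
v 1.848 3.557 2.891
v 1.47 3.38 3.275
v 1.161 2.922 3.402
v 1.065 2.395 3.212
v 1.228 2.048 2.794
v 1.573 2.042 2.343
v 1.939 2.38 2.071
v 2.154 2.904 2.104
v -1.897 -1.909 2.632
v -2.408 -2.075 3.626
v -1.88 -0.914 2.806
v -2.391 -1.08 3.8
v -0.069 -2.1 3.54
v -0.58 -2.266 4.534
v -0.052 -1.105 3.714
v -0.563 -1.271 4.708
v 2.398 -1.061 1.354
v 2.694 -0.613 0.905
v 4.077 -0.291 2.137
v 3.782 -0.739 2.586
v 2.518 -0.439 1.057
v 3.901 -0.116 2.289
v 2.321 -0.372 1.26
v 3.704 -0.049 2.492
v 2.138 -0.424 1.48
v 3.521 -0.102 2.712
v 1.999 -0.586 1.678
v 3.382 -0.264 2.91
v 1.93 -0.831 1.82
v 3.313 -0.509 3.052
v 1.941 -1.115 1.881
v 3.324 -0.793 3.113
v 2.032 -1.39 1.852
v 3.415 -1.068 3.083
v 2.186 -1.608 1.736
v 3.569 -1.286 2.968
v 2.377 -1.732 1.554
v 3.76 -1.409 2.786
v 2.571 -1.739 1.337
v 3.954 -1.417 2.569
v 2.736 -1.63 1.124
v 4.119 -1.307 2.356
v 2.842 -1.422 0.95
v 4.225 -1.099 2.182
v 2.872 -1.151 0.846
v 4.255 -0.829 2.078
v 2.819 -0.865 0.83
v 4.202 -0.543 2.062
f 1 12 6
f 1 6 2
f 1 2 8
f 1 8 11
f 1 11 12
f 2 6 10
f 6 12 5
f 12 11 3
f 11 8 7
f 8 2 9
f 4 10 5
f 4 5 3
f 4 3 7
f 4 7 9
f 4 9 10
f 5 10 6
f 3 5 12
f 7 3 11
f 9 7 8
f 10 9 2
f 14 13 16
f 14 16 15
f 16 13 17
f 16 17 15
f 17 13 18
f 17 18 15
f 18 13 19
f 18 19 15
f 19 13 20
f 19 20 15
f 20 13 21
f 20 21 15
f 21 13 22
f 21 22 15
f 22 13 23
f 22 23 15
f 23 13 14
f 23 14 15
f 25 27 24
f 28 25 24
f 24 27 26
f 26 28 24
f 25 31 27
f 29 25 28
f 29 31 25
f 27 31 26
f 30 28 26
f 26 31 30
f 30 29 28
f 31 29 30
f 33 32 36
f 33 36 34
f 34 36 37
f 34 37 35
f 36 32 38
f 36 38 37
f 37 38 39
f 37 39 35
f 38 32 40
f 38 40 39
f 39 40 41
f 39 41 35
f 40 32 42
f 40 42 41
f 41 42 43
f 41 43 35
f 42 32 44
f 42 44 43
f 43 44 45
f 43 45 35
f 44 32 46
f 44 46 45
f 45 46 47
f 45 47 35
f 46 32 48
f 46 48 47
f 47 48 49
f 47 49 35
f 48 32 50
f 48 50 49
f 49 50 51
f 49 51 35
f 50 32 52
f 50 52 51
f 51 52 53
f 51 53 35
f 52 32 54
f 52 54 53
f 53 54 55
f 53 55 35
f 54 32 56
f 54 56 55
f 55 56 57
f 55 57 35
f 56 32 58
f 56 58 57
f 57 58 59
f 57 59 35
f 58 32 60
f 58 60 59
f 59 60 61
f 59 61 35
f 60 32 62
f 60 62 61
f 61 62 63
f 61 63 35
f 62 32 33
f 62 33 63
f 63 33 34
f 63 34 35



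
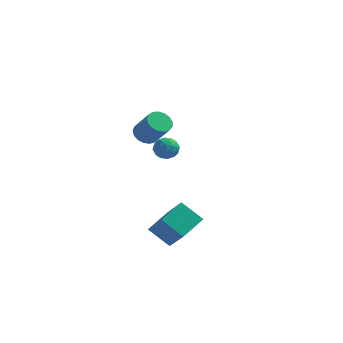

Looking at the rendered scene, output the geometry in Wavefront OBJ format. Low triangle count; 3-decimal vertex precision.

v -4.068 -0.811 0.974
v -3.566 -0.687 0.671
v -2.829 -1.104 1.723
v -3.332 -1.229 2.026
v -3.625 -0.442 0.81
v -2.888 -0.86 1.861
v -3.786 -0.282 0.986
v -3.049 -0.7 2.038
v -4.011 -0.244 1.16
v -3.274 -0.661 2.211
v -4.25 -0.335 1.291
v -3.513 -0.752 2.342
v -4.447 -0.535 1.349
v -3.71 -0.953 2.401
v -4.557 -0.799 1.322
v -3.821 -1.216 2.373
v -4.556 -1.066 1.215
v -3.819 -1.483 2.266
v -4.442 -1.274 1.053
v -3.706 -1.691 2.104
v -4.243 -1.376 0.873
v -3.507 -1.794 1.924
v -4.004 -1.349 0.716
v -3.268 -1.766 1.767
v -3.78 -1.199 0.618
v -3.043 -1.616 1.67
v -3.622 -0.96 0.602
v -2.885 -1.377 1.654
v -4.538 2.417 -1.786
v -4.163 2.843 -1.511
v -3.777 1.737 -1.769
v -3.402 2.163 -1.494
v -3.889 1.919 -1.176
v -4.359 2.339 -1.186
v -3.581 2.241 -2.094
v -4.051 2.661 -2.104
v -3.571 2.734 -1.701
v -3.762 2.535 -1.134
v -4.178 2.045 -2.146
v -4.369 1.846 -1.579
v -4.417 2.69 -1.65
v -3.523 1.89 -1.63
v -3.809 1.747 -1.443
v -3.588 1.997 -1.281
v -4.532 2.394 -1.459
v -4.312 2.644 -1.297
v -4.151 2.101 -1.1
v -3.628 1.936 -1.983
v -3.408 2.186 -1.821
v -4.352 2.583 -1.999
v -4.131 2.833 -1.837
v -3.789 2.479 -2.18
v -3.849 2.876 -1.6
v -3.402 2.476 -1.59
v -3.507 2.522 -1.943
v -3.783 2.769 -1.949
v -3.961 2.759 -1.266
v -3.514 2.36 -1.257
v -3.8 2.216 -1.069
v -4.076 2.463 -1.075
v -3.613 2.695 -1.378
v -4.426 2.22 -2.023
v -3.979 1.821 -2.014
v -3.864 2.117 -2.205
v -4.14 2.364 -2.211
v -4.538 2.104 -1.69
v -4.091 1.704 -1.68
v -4.157 1.811 -1.331
v -4.433 2.058 -1.337
v -4.327 1.885 -1.902
v -3.59 -2.302 -3.968
v -3.008 -1.219 -3.488
v -2.608 -2.497 -4.717
v -2.026 -1.415 -4.237
v -2.734 -3.385 -2.563
v -2.152 -2.303 -2.083
v -1.752 -3.581 -3.312
v -1.17 -2.498 -2.832
f 2 1 5
f 2 5 3
f 3 5 6
f 3 6 4
f 5 1 7
f 5 7 6
f 6 7 8
f 6 8 4
f 7 1 9
f 7 9 8
f 8 9 10
f 8 10 4
f 9 1 11
f 9 11 10
f 10 11 12
f 10 12 4
f 11 1 13
f 11 13 12
f 12 13 14
f 12 14 4
f 13 1 15
f 13 15 14
f 14 15 16
f 14 16 4
f 15 1 17
f 15 17 16
f 16 17 18
f 16 18 4
f 17 1 19
f 17 19 18
f 18 19 20
f 18 20 4
f 19 1 21
f 19 21 20
f 20 21 22
f 20 22 4
f 21 1 23
f 21 23 22
f 22 23 24
f 22 24 4
f 23 1 25
f 23 25 24
f 24 25 26
f 24 26 4
f 25 1 27
f 25 27 26
f 26 27 28
f 26 28 4
f 27 1 2
f 27 2 28
f 28 2 3
f 28 3 4
f 29 66 45
f 66 40 69
f 45 69 34
f 66 69 45
f 29 45 41
f 45 34 46
f 41 46 30
f 45 46 41
f 29 41 50
f 41 30 51
f 50 51 36
f 41 51 50
f 29 50 62
f 50 36 65
f 62 65 39
f 50 65 62
f 29 62 66
f 62 39 70
f 66 70 40
f 62 70 66
f 30 46 57
f 46 34 60
f 57 60 38
f 46 60 57
f 34 69 47
f 69 40 68
f 47 68 33
f 69 68 47
f 40 70 67
f 70 39 63
f 67 63 31
f 70 63 67
f 39 65 64
f 65 36 52
f 64 52 35
f 65 52 64
f 36 51 56
f 51 30 53
f 56 53 37
f 51 53 56
f 32 58 44
f 58 38 59
f 44 59 33
f 58 59 44
f 32 44 42
f 44 33 43
f 42 43 31
f 44 43 42
f 32 42 49
f 42 31 48
f 49 48 35
f 42 48 49
f 32 49 54
f 49 35 55
f 54 55 37
f 49 55 54
f 32 54 58
f 54 37 61
f 58 61 38
f 54 61 58
f 33 59 47
f 59 38 60
f 47 60 34
f 59 60 47
f 31 43 67
f 43 33 68
f 67 68 40
f 43 68 67
f 35 48 64
f 48 31 63
f 64 63 39
f 48 63 64
f 37 55 56
f 55 35 52
f 56 52 36
f 55 52 56
f 38 61 57
f 61 37 53
f 57 53 30
f 61 53 57
f 72 74 71
f 75 72 71
f 71 74 73
f 73 75 71
f 72 78 74
f 76 72 75
f 76 78 72
f 74 78 73
f 77 75 73
f 73 78 77
f 77 76 75
f 78 76 77



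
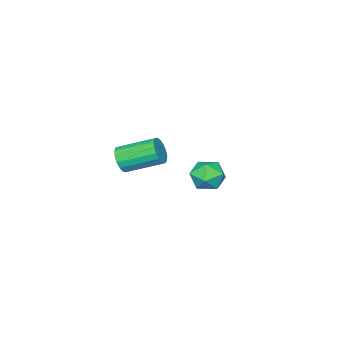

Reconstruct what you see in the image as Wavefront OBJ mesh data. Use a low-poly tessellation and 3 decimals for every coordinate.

v -3.593 2.166 -1.812
v -3.014 2.49 -1.182
v -2.786 0.93 -1.918
v -2.207 1.254 -1.288
v -3.057 1.017 -1.048
v -3.556 1.781 -0.983
v -2.244 1.639 -2.117
v -2.743 2.403 -2.052
v -2.18 2.164 -1.371
v -2.683 1.78 -0.71
v -3.117 1.64 -2.39
v -3.62 1.256 -1.729
v 2.881 1.945 2.39
v 3.365 2.032 2.845
v 2.483 3.382 3.525
v 1.999 3.295 3.07
v 3.457 2.216 2.598
v 2.575 3.566 3.279
v 3.417 2.338 2.305
v 2.535 3.688 2.985
v 3.254 2.37 2.03
v 2.372 3.72 2.711
v 3.005 2.304 1.838
v 2.124 3.654 2.519
v 2.728 2.157 1.773
v 1.847 3.507 2.453
v 2.486 1.96 1.848
v 1.605 3.31 2.529
v 2.335 1.761 2.048
v 1.453 3.111 2.729
v 2.308 1.603 2.326
v 1.427 2.953 3.007
v 2.413 1.524 2.619
v 1.531 2.874 3.299
v 2.625 1.541 2.859
v 1.743 2.891 3.539
v 2.895 1.651 2.992
v 2.013 3.001 3.672
v 3.162 1.828 2.987
v 2.281 3.178 3.667
f 1 12 6
f 1 6 2
f 1 2 8
f 1 8 11
f 1 11 12
f 2 6 10
f 6 12 5
f 12 11 3
f 11 8 7
f 8 2 9
f 4 10 5
f 4 5 3
f 4 3 7
f 4 7 9
f 4 9 10
f 5 10 6
f 3 5 12
f 7 3 11
f 9 7 8
f 10 9 2
f 14 13 17
f 14 17 15
f 15 17 18
f 15 18 16
f 17 13 19
f 17 19 18
f 18 19 20
f 18 20 16
f 19 13 21
f 19 21 20
f 20 21 22
f 20 22 16
f 21 13 23
f 21 23 22
f 22 23 24
f 22 24 16
f 23 13 25
f 23 25 24
f 24 25 26
f 24 26 16
f 25 13 27
f 25 27 26
f 26 27 28
f 26 28 16
f 27 13 29
f 27 29 28
f 28 29 30
f 28 30 16
f 29 13 31
f 29 31 30
f 30 31 32
f 30 32 16
f 31 13 33
f 31 33 32
f 32 33 34
f 32 34 16
f 33 13 35
f 33 35 34
f 34 35 36
f 34 36 16
f 35 13 37
f 35 37 36
f 36 37 38
f 36 38 16
f 37 13 39
f 37 39 38
f 38 39 40
f 38 40 16
f 39 13 14
f 39 14 40
f 40 14 15
f 40 15 16



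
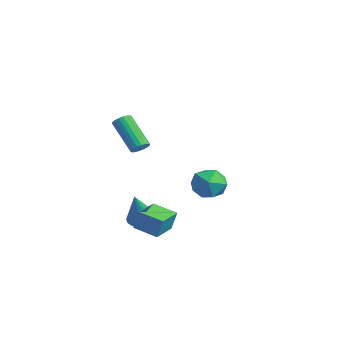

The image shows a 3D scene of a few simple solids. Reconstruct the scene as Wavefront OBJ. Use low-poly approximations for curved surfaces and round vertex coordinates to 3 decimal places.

v -2.146 -1.788 -3.399
v -1.446 -2.048 -3.686
v -1.634 -2.412 -1.581
v -1.373 -1.735 -3.599
v -1.434 -1.431 -3.477
v -1.619 -1.189 -3.343
v -1.894 -1.051 -3.218
v -2.213 -1.04 -3.124
v -2.52 -1.158 -3.078
v -2.763 -1.386 -3.088
v -2.899 -1.682 -3.151
v -2.905 -1.998 -3.258
v -2.78 -2.276 -3.389
v -2.545 -2.471 -3.521
v -2.241 -2.547 -3.633
v -1.92 -2.492 -3.705
v -1.639 -2.316 -3.723
v -3.09 2.231 -1.1
v -2.436 3.049 -1.482
v -2.044 1.011 -1.918
v -1.39 1.829 -2.3
v -1.407 1.592 -1.211
v -2.054 2.346 -0.705
v -2.426 1.714 -2.695
v -3.073 2.468 -2.189
v -2.026 2.729 -2.468
v -1.396 2.654 -1.551
v -3.084 1.406 -1.849
v -2.454 1.331 -0.932
v 0.126 -3.261 -2.86
v 0.373 -3.054 -1.725
v -0.789 -2.072 -2.877
v -0.541 -1.865 -1.742
v 1.181 -2.455 -3.238
v 1.429 -2.248 -2.103
v 0.267 -1.266 -3.255
v 0.514 -1.059 -2.12
v 0.849 -3.161 2.797
v 1.093 -2.829 3.114
v -0.325 -3.187 4.58
v -0.569 -3.519 4.263
v 0.943 -2.693 3.003
v -0.475 -3.051 4.468
v 0.774 -2.649 2.85
v -0.643 -3.007 4.316
v 0.62 -2.707 2.687
v -0.797 -3.065 4.153
v 0.512 -2.855 2.546
v -0.906 -3.213 4.012
v 0.47 -3.063 2.455
v -0.948 -3.421 3.92
v 0.503 -3.291 2.431
v -0.914 -3.649 3.897
v 0.605 -3.493 2.48
v -0.813 -3.851 3.946
v 0.755 -3.629 2.592
v -0.663 -3.987 4.057
v 0.923 -3.673 2.744
v -0.494 -4.031 4.21
v 1.077 -3.615 2.907
v -0.34 -3.973 4.373
v 1.186 -3.467 3.048
v -0.232 -3.825 4.514
v 1.228 -3.259 3.14
v -0.19 -3.617 4.605
v 1.194 -3.031 3.163
v -0.223 -3.389 4.629
f 2 1 4
f 2 4 3
f 4 1 5
f 4 5 3
f 5 1 6
f 5 6 3
f 6 1 7
f 6 7 3
f 7 1 8
f 7 8 3
f 8 1 9
f 8 9 3
f 9 1 10
f 9 10 3
f 10 1 11
f 10 11 3
f 11 1 12
f 11 12 3
f 12 1 13
f 12 13 3
f 13 1 14
f 13 14 3
f 14 1 15
f 14 15 3
f 15 1 16
f 15 16 3
f 16 1 17
f 16 17 3
f 17 1 2
f 17 2 3
f 18 29 23
f 18 23 19
f 18 19 25
f 18 25 28
f 18 28 29
f 19 23 27
f 23 29 22
f 29 28 20
f 28 25 24
f 25 19 26
f 21 27 22
f 21 22 20
f 21 20 24
f 21 24 26
f 21 26 27
f 22 27 23
f 20 22 29
f 24 20 28
f 26 24 25
f 27 26 19
f 31 33 30
f 34 31 30
f 30 33 32
f 32 34 30
f 31 37 33
f 35 31 34
f 35 37 31
f 33 37 32
f 36 34 32
f 32 37 36
f 36 35 34
f 37 35 36
f 39 38 42
f 39 42 40
f 40 42 43
f 40 43 41
f 42 38 44
f 42 44 43
f 43 44 45
f 43 45 41
f 44 38 46
f 44 46 45
f 45 46 47
f 45 47 41
f 46 38 48
f 46 48 47
f 47 48 49
f 47 49 41
f 48 38 50
f 48 50 49
f 49 50 51
f 49 51 41
f 50 38 52
f 50 52 51
f 51 52 53
f 51 53 41
f 52 38 54
f 52 54 53
f 53 54 55
f 53 55 41
f 54 38 56
f 54 56 55
f 55 56 57
f 55 57 41
f 56 38 58
f 56 58 57
f 57 58 59
f 57 59 41
f 58 38 60
f 58 60 59
f 59 60 61
f 59 61 41
f 60 38 62
f 60 62 61
f 61 62 63
f 61 63 41
f 62 38 64
f 62 64 63
f 63 64 65
f 63 65 41
f 64 38 66
f 64 66 65
f 65 66 67
f 65 67 41
f 66 38 39
f 66 39 67
f 67 39 40
f 67 40 41



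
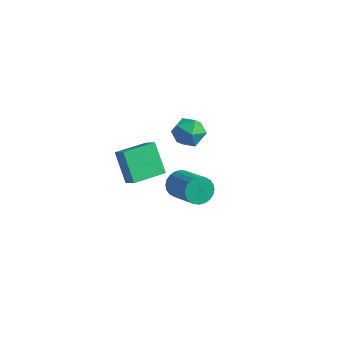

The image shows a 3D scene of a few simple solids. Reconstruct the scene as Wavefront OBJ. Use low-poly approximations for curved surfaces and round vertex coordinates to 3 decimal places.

v -2.043 2.338 1.035
v -1.067 2.352 0.824
v -1.773 1.268 2.216
v -0.797 1.282 2.005
v -1.231 2.085 2.41
v -1.398 2.746 1.68
v -1.442 0.874 1.36
v -1.609 1.535 0.63
v -0.695 1.447 1.025
v -0.565 2.195 1.674
v -2.275 1.425 1.366
v -2.145 2.173 2.015
v -3.174 -1.111 -1.637
v -4.268 -0.677 -0.058
v -2.634 0.716 -1.766
v -3.729 1.151 -0.187
v -2.431 -1.291 -1.073
v -3.526 -0.856 0.506
v -1.892 0.537 -1.202
v -2.986 0.971 0.377
v 1.99 -2.964 2.651
v 2.395 -2.689 2.03
v 4.055 -3.242 2.869
v 3.65 -3.516 3.489
v 2.386 -2.44 2.212
v 4.046 -2.992 3.05
v 2.317 -2.271 2.46
v 3.977 -2.823 3.298
v 2.199 -2.207 2.737
v 3.858 -2.759 3.576
v 2.048 -2.258 3.001
v 3.708 -2.811 3.84
v 1.889 -2.417 3.212
v 3.548 -2.969 4.05
v 1.745 -2.659 3.337
v 3.405 -3.211 4.176
v 1.638 -2.947 3.358
v 3.298 -3.5 4.196
v 1.585 -3.238 3.271
v 3.245 -3.791 4.11
v 1.594 -3.488 3.09
v 3.254 -4.04 3.928
v 1.663 -3.657 2.842
v 3.323 -4.209 3.68
v 1.782 -3.721 2.564
v 3.441 -4.273 3.403
v 1.932 -3.669 2.3
v 3.592 -4.222 3.139
v 2.092 -3.511 2.09
v 3.751 -4.063 2.928
v 2.235 -3.269 1.964
v 3.895 -3.821 2.803
v 2.342 -2.98 1.944
v 4.002 -3.533 2.782
f 1 12 6
f 1 6 2
f 1 2 8
f 1 8 11
f 1 11 12
f 2 6 10
f 6 12 5
f 12 11 3
f 11 8 7
f 8 2 9
f 4 10 5
f 4 5 3
f 4 3 7
f 4 7 9
f 4 9 10
f 5 10 6
f 3 5 12
f 7 3 11
f 9 7 8
f 10 9 2
f 14 16 13
f 17 14 13
f 13 16 15
f 15 17 13
f 14 20 16
f 18 14 17
f 18 20 14
f 16 20 15
f 19 17 15
f 15 20 19
f 19 18 17
f 20 18 19
f 22 21 25
f 22 25 23
f 23 25 26
f 23 26 24
f 25 21 27
f 25 27 26
f 26 27 28
f 26 28 24
f 27 21 29
f 27 29 28
f 28 29 30
f 28 30 24
f 29 21 31
f 29 31 30
f 30 31 32
f 30 32 24
f 31 21 33
f 31 33 32
f 32 33 34
f 32 34 24
f 33 21 35
f 33 35 34
f 34 35 36
f 34 36 24
f 35 21 37
f 35 37 36
f 36 37 38
f 36 38 24
f 37 21 39
f 37 39 38
f 38 39 40
f 38 40 24
f 39 21 41
f 39 41 40
f 40 41 42
f 40 42 24
f 41 21 43
f 41 43 42
f 42 43 44
f 42 44 24
f 43 21 45
f 43 45 44
f 44 45 46
f 44 46 24
f 45 21 47
f 45 47 46
f 46 47 48
f 46 48 24
f 47 21 49
f 47 49 48
f 48 49 50
f 48 50 24
f 49 21 51
f 49 51 50
f 50 51 52
f 50 52 24
f 51 21 53
f 51 53 52
f 52 53 54
f 52 54 24
f 53 21 22
f 53 22 54
f 54 22 23
f 54 23 24



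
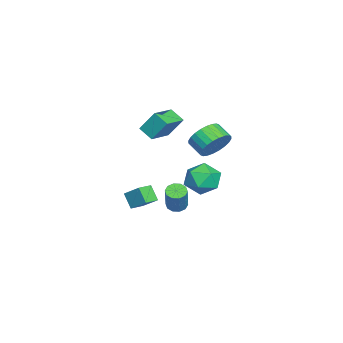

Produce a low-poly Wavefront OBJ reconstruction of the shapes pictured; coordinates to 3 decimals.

v 3.236 2.13 3.059
v 3.711 1.333 2.487
v 3.079 0.553 3.048
v 2.604 1.35 3.621
v 3.972 1.362 2.821
v 3.341 0.582 3.382
v 4.121 1.508 3.192
v 3.49 0.728 3.753
v 4.136 1.749 3.542
v 3.504 0.969 4.104
v 4.013 2.047 3.819
v 3.381 1.267 4.38
v 3.772 2.359 3.98
v 3.14 1.579 4.542
v 3.449 2.635 4.001
v 2.818 1.855 4.563
v 3.094 2.834 3.879
v 2.463 2.054 4.44
v 2.761 2.927 3.632
v 2.129 2.147 4.193
v 2.499 2.898 3.298
v 1.868 2.118 3.859
v 2.35 2.752 2.927
v 1.719 1.972 3.488
v 2.336 2.511 2.576
v 1.704 1.731 3.138
v 2.459 2.213 2.3
v 1.827 1.433 2.861
v 2.7 1.901 2.138
v 2.068 1.121 2.7
v 3.022 1.625 2.117
v 2.391 0.845 2.679
v 3.377 1.426 2.24
v 2.746 0.646 2.801
v 2.549 -2.345 3.741
v 2.596 -1.457 5.059
v 0.973 -1.652 3.33
v 1.02 -0.764 4.648
v 3.04 -1.556 3.192
v 3.087 -0.668 4.51
v 1.464 -0.863 2.781
v 1.511 0.025 4.099
v -0.917 -0.744 -4.295
v -0.522 -1.255 -4.475
v 0.371 -1.146 -2.825
v -0.023 -0.636 -2.645
v -0.34 -0.904 -4.597
v 0.553 -0.795 -2.946
v -0.378 -0.491 -4.603
v 0.515 -0.383 -2.953
v -0.622 -0.176 -4.492
v 0.271 -0.067 -2.842
v -0.979 -0.077 -4.306
v -0.085 0.031 -2.655
v -1.311 -0.234 -4.115
v -0.418 -0.125 -2.465
v -1.493 -0.585 -3.994
v -0.6 -0.476 -2.343
v -1.455 -0.997 -3.987
v -0.562 -0.889 -2.337
v -1.211 -1.313 -4.098
v -0.318 -1.204 -2.448
v -0.855 -1.411 -4.285
v 0.039 -1.303 -2.634
v 2.977 2.405 0.753
v 3.946 2.331 0.052
v 2.854 0.469 0.788
v 3.823 0.395 0.087
v 3.929 0.78 1.217
v 4.005 1.976 1.196
v 2.795 0.824 -0.356
v 2.871 2.02 -0.377
v 3.834 1.354 -0.633
v 4.535 1.327 0.339
v 2.265 1.473 0.501
v 2.966 1.446 1.473
v -0.673 -3.15 -3.235
v -0.174 -2.173 -2.381
v -0.115 -2.643 -4.142
v 0.385 -1.666 -3.289
v 0.155 -3.734 -3.051
v 0.655 -2.757 -2.198
v 0.714 -3.227 -3.959
v 1.213 -2.25 -3.105
f 2 1 5
f 2 5 3
f 3 5 6
f 3 6 4
f 5 1 7
f 5 7 6
f 6 7 8
f 6 8 4
f 7 1 9
f 7 9 8
f 8 9 10
f 8 10 4
f 9 1 11
f 9 11 10
f 10 11 12
f 10 12 4
f 11 1 13
f 11 13 12
f 12 13 14
f 12 14 4
f 13 1 15
f 13 15 14
f 14 15 16
f 14 16 4
f 15 1 17
f 15 17 16
f 16 17 18
f 16 18 4
f 17 1 19
f 17 19 18
f 18 19 20
f 18 20 4
f 19 1 21
f 19 21 20
f 20 21 22
f 20 22 4
f 21 1 23
f 21 23 22
f 22 23 24
f 22 24 4
f 23 1 25
f 23 25 24
f 24 25 26
f 24 26 4
f 25 1 27
f 25 27 26
f 26 27 28
f 26 28 4
f 27 1 29
f 27 29 28
f 28 29 30
f 28 30 4
f 29 1 31
f 29 31 30
f 30 31 32
f 30 32 4
f 31 1 33
f 31 33 32
f 32 33 34
f 32 34 4
f 33 1 2
f 33 2 34
f 34 2 3
f 34 3 4
f 36 38 35
f 39 36 35
f 35 38 37
f 37 39 35
f 36 42 38
f 40 36 39
f 40 42 36
f 38 42 37
f 41 39 37
f 37 42 41
f 41 40 39
f 42 40 41
f 44 43 47
f 44 47 45
f 45 47 48
f 45 48 46
f 47 43 49
f 47 49 48
f 48 49 50
f 48 50 46
f 49 43 51
f 49 51 50
f 50 51 52
f 50 52 46
f 51 43 53
f 51 53 52
f 52 53 54
f 52 54 46
f 53 43 55
f 53 55 54
f 54 55 56
f 54 56 46
f 55 43 57
f 55 57 56
f 56 57 58
f 56 58 46
f 57 43 59
f 57 59 58
f 58 59 60
f 58 60 46
f 59 43 61
f 59 61 60
f 60 61 62
f 60 62 46
f 61 43 63
f 61 63 62
f 62 63 64
f 62 64 46
f 63 43 44
f 63 44 64
f 64 44 45
f 64 45 46
f 65 76 70
f 65 70 66
f 65 66 72
f 65 72 75
f 65 75 76
f 66 70 74
f 70 76 69
f 76 75 67
f 75 72 71
f 72 66 73
f 68 74 69
f 68 69 67
f 68 67 71
f 68 71 73
f 68 73 74
f 69 74 70
f 67 69 76
f 71 67 75
f 73 71 72
f 74 73 66
f 78 80 77
f 81 78 77
f 77 80 79
f 79 81 77
f 78 84 80
f 82 78 81
f 82 84 78
f 80 84 79
f 83 81 79
f 79 84 83
f 83 82 81
f 84 82 83



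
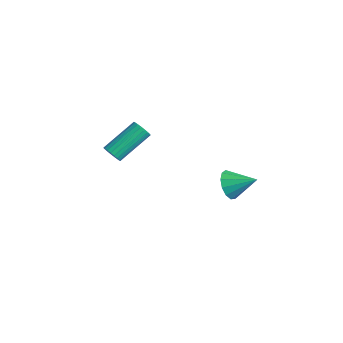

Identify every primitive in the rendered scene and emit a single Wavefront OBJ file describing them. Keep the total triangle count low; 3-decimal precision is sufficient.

v 3.299 -1.605 0.209
v 3.708 -1.567 -0.442
v 4.181 -0.795 0.811
v 3.421 -1.242 -0.459
v 3.095 -1.033 -0.263
v 2.834 -1.005 0.082
v 2.721 -1.168 0.468
v 2.791 -1.47 0.772
v 3.023 -1.815 0.897
v 3.342 -2.093 0.804
v 3.648 -2.216 0.522
v 3.843 -2.146 0.141
v 3.866 -1.904 -0.219
v -2.449 -4.035 -0.617
v -1.936 -4.047 -0.535
v -2.058 -2.398 0.479
v -2.571 -2.385 0.397
v -1.949 -3.935 -0.72
v -2.071 -2.285 0.295
v -2.049 -3.84 -0.886
v -2.171 -2.19 0.128
v -2.218 -3.778 -1.006
v -2.34 -2.129 0.008
v -2.427 -3.761 -1.059
v -2.549 -2.112 -0.045
v -2.64 -3.792 -1.035
v -2.762 -2.142 -0.021
v -2.82 -3.864 -0.939
v -2.942 -2.215 0.075
v -2.935 -3.966 -0.788
v -3.057 -2.316 0.226
v -2.967 -4.079 -0.606
v -3.089 -2.43 0.408
v -2.909 -4.185 -0.427
v -3.031 -2.536 0.587
v -2.771 -4.265 -0.281
v -2.894 -2.616 0.733
v -2.578 -4.305 -0.192
v -2.7 -2.656 0.822
v -2.363 -4.299 -0.177
v -2.485 -2.649 0.837
v -2.162 -4.246 -0.239
v -2.284 -2.597 0.776
v -2.011 -4.157 -0.365
v -2.133 -2.508 0.649
f 2 1 4
f 2 4 3
f 4 1 5
f 4 5 3
f 5 1 6
f 5 6 3
f 6 1 7
f 6 7 3
f 7 1 8
f 7 8 3
f 8 1 9
f 8 9 3
f 9 1 10
f 9 10 3
f 10 1 11
f 10 11 3
f 11 1 12
f 11 12 3
f 12 1 13
f 12 13 3
f 13 1 2
f 13 2 3
f 15 14 18
f 15 18 16
f 16 18 19
f 16 19 17
f 18 14 20
f 18 20 19
f 19 20 21
f 19 21 17
f 20 14 22
f 20 22 21
f 21 22 23
f 21 23 17
f 22 14 24
f 22 24 23
f 23 24 25
f 23 25 17
f 24 14 26
f 24 26 25
f 25 26 27
f 25 27 17
f 26 14 28
f 26 28 27
f 27 28 29
f 27 29 17
f 28 14 30
f 28 30 29
f 29 30 31
f 29 31 17
f 30 14 32
f 30 32 31
f 31 32 33
f 31 33 17
f 32 14 34
f 32 34 33
f 33 34 35
f 33 35 17
f 34 14 36
f 34 36 35
f 35 36 37
f 35 37 17
f 36 14 38
f 36 38 37
f 37 38 39
f 37 39 17
f 38 14 40
f 38 40 39
f 39 40 41
f 39 41 17
f 40 14 42
f 40 42 41
f 41 42 43
f 41 43 17
f 42 14 44
f 42 44 43
f 43 44 45
f 43 45 17
f 44 14 15
f 44 15 45
f 45 15 16
f 45 16 17



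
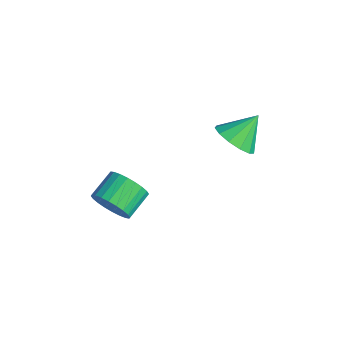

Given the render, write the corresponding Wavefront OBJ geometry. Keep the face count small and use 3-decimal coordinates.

v 3.41 2.092 -0.711
v 4.308 1.856 -0.398
v 3.33 3.168 0.331
v 4.376 2.24 -0.789
v 4.137 2.577 -1.156
v 3.667 2.76 -1.381
v 3.116 2.731 -1.393
v 2.658 2.499 -1.189
v 2.439 2.138 -0.833
v 2.528 1.762 -0.439
v 2.898 1.491 -0.13
v 3.43 1.411 -0.006
v 3.956 1.547 -0.106
v 2.521 -2.843 -3.698
v 3.156 -2.862 -3.02
v 2.615 -1.796 -2.483
v 1.979 -1.777 -3.162
v 3.322 -2.653 -3.266
v 2.781 -1.588 -2.729
v 3.366 -2.474 -3.578
v 2.824 -1.408 -3.042
v 3.281 -2.35 -3.909
v 2.74 -1.285 -3.372
v 3.08 -2.302 -4.207
v 2.539 -1.236 -3.67
v 2.795 -2.336 -4.428
v 2.253 -1.27 -3.891
v 2.467 -2.447 -4.538
v 1.926 -1.381 -4.001
v 2.148 -2.618 -4.52
v 1.606 -1.553 -3.983
v 1.885 -2.824 -4.377
v 1.344 -1.758 -3.84
v 1.719 -3.032 -4.131
v 1.178 -1.967 -3.594
v 1.676 -3.212 -3.818
v 1.134 -2.146 -3.282
v 1.76 -3.335 -3.488
v 1.219 -2.27 -2.951
v 1.961 -3.384 -3.19
v 1.42 -2.318 -2.653
v 2.247 -3.35 -2.969
v 1.705 -2.284 -2.432
v 2.574 -3.239 -2.859
v 2.033 -2.173 -2.322
v 2.894 -3.067 -2.877
v 2.352 -2.002 -2.34
f 2 1 4
f 2 4 3
f 4 1 5
f 4 5 3
f 5 1 6
f 5 6 3
f 6 1 7
f 6 7 3
f 7 1 8
f 7 8 3
f 8 1 9
f 8 9 3
f 9 1 10
f 9 10 3
f 10 1 11
f 10 11 3
f 11 1 12
f 11 12 3
f 12 1 13
f 12 13 3
f 13 1 2
f 13 2 3
f 15 14 18
f 15 18 16
f 16 18 19
f 16 19 17
f 18 14 20
f 18 20 19
f 19 20 21
f 19 21 17
f 20 14 22
f 20 22 21
f 21 22 23
f 21 23 17
f 22 14 24
f 22 24 23
f 23 24 25
f 23 25 17
f 24 14 26
f 24 26 25
f 25 26 27
f 25 27 17
f 26 14 28
f 26 28 27
f 27 28 29
f 27 29 17
f 28 14 30
f 28 30 29
f 29 30 31
f 29 31 17
f 30 14 32
f 30 32 31
f 31 32 33
f 31 33 17
f 32 14 34
f 32 34 33
f 33 34 35
f 33 35 17
f 34 14 36
f 34 36 35
f 35 36 37
f 35 37 17
f 36 14 38
f 36 38 37
f 37 38 39
f 37 39 17
f 38 14 40
f 38 40 39
f 39 40 41
f 39 41 17
f 40 14 42
f 40 42 41
f 41 42 43
f 41 43 17
f 42 14 44
f 42 44 43
f 43 44 45
f 43 45 17
f 44 14 46
f 44 46 45
f 45 46 47
f 45 47 17
f 46 14 15
f 46 15 47
f 47 15 16
f 47 16 17



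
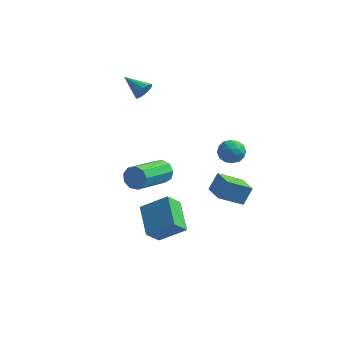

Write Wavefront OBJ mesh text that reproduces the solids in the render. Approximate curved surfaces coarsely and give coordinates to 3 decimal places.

v -2.248 1.76 -4.155
v -1.873 1.846 -3.619
v -2.417 -0.094 -2.928
v -2.792 -0.18 -3.465
v -2.293 1.992 -3.539
v -2.837 0.052 -2.849
v -2.692 2.03 -3.747
v -3.235 0.089 -3.057
v -2.883 1.941 -4.147
v -3.427 0.001 -3.457
v -2.777 1.768 -4.55
v -3.321 -0.172 -3.86
v -2.424 1.591 -4.768
v -2.967 -0.349 -4.078
v -1.988 1.494 -4.7
v -2.532 -0.447 -4.01
v -1.674 1.521 -4.377
v -2.218 -0.42 -3.686
v -1.629 1.66 -3.949
v -2.173 -0.281 -3.259
v 2.375 -1.782 1.193
v 2.975 -1.979 1.355
v 2.165 -2.741 0.805
v 2.765 -2.938 0.967
v 2.328 -2.808 1.433
v 2.457 -2.216 1.672
v 2.683 -2.504 0.488
v 2.812 -1.912 0.727
v 3.165 -2.425 0.919
v 2.946 -2.613 1.503
v 2.194 -2.107 0.657
v 1.975 -2.295 1.241
v 2.693 -1.797 1.308
v 2.447 -2.923 0.852
v 2.19 -2.847 1.126
v 2.542 -2.963 1.221
v 2.389 -1.936 1.495
v 2.742 -2.052 1.59
v 2.361 -2.539 1.636
v 2.398 -2.668 0.57
v 2.751 -2.784 0.665
v 2.598 -1.757 0.939
v 2.95 -1.873 1.034
v 2.779 -2.181 0.524
v 3.158 -2.174 1.147
v 3.034 -2.738 0.919
v 2.986 -2.483 0.637
v 3.062 -2.135 0.778
v 3.029 -2.285 1.49
v 2.906 -2.848 1.262
v 2.648 -2.772 1.536
v 2.725 -2.424 1.677
v 3.141 -2.547 1.234
v 2.234 -1.872 0.898
v 2.111 -2.435 0.67
v 2.415 -2.296 0.483
v 2.492 -1.948 0.624
v 2.106 -1.982 1.241
v 1.982 -2.546 1.013
v 2.078 -2.585 1.382
v 2.154 -2.237 1.523
v 1.999 -2.173 0.926
v -3.051 1.668 1.176
v -2.795 2.027 1.487
v -4.149 1.992 1.704
v -2.857 2.162 1.276
v -2.964 2.183 1.041
v -3.09 2.086 0.837
v -3.208 1.894 0.711
v -3.29 1.649 0.692
v -3.317 1.409 0.783
v -3.283 1.228 0.965
v -3.196 1.148 1.195
v -3.076 1.187 1.42
v -2.951 1.336 1.59
v -2.848 1.561 1.665
v -2.792 1.81 1.628
v -1.389 -3.018 -3.117
v -0.201 -2.725 -2.302
v -1.042 -2.395 -3.847
v 0.145 -2.102 -3.031
v -0.585 -4.298 -3.829
v 0.602 -4.005 -3.013
v -0.239 -3.675 -4.558
v 0.949 -3.382 -3.743
v 2.995 -1.89 -2.568
v 2.061 -2.527 -1.947
v 2.223 -0.987 -2.802
v 1.289 -1.624 -2.181
v 3.251 -1.456 -1.739
v 2.317 -2.093 -1.118
v 2.479 -0.553 -1.973
v 1.545 -1.19 -1.352
f 2 1 5
f 2 5 3
f 3 5 6
f 3 6 4
f 5 1 7
f 5 7 6
f 6 7 8
f 6 8 4
f 7 1 9
f 7 9 8
f 8 9 10
f 8 10 4
f 9 1 11
f 9 11 10
f 10 11 12
f 10 12 4
f 11 1 13
f 11 13 12
f 12 13 14
f 12 14 4
f 13 1 15
f 13 15 14
f 14 15 16
f 14 16 4
f 15 1 17
f 15 17 16
f 16 17 18
f 16 18 4
f 17 1 19
f 17 19 18
f 18 19 20
f 18 20 4
f 19 1 2
f 19 2 20
f 20 2 3
f 20 3 4
f 21 58 37
f 58 32 61
f 37 61 26
f 58 61 37
f 21 37 33
f 37 26 38
f 33 38 22
f 37 38 33
f 21 33 42
f 33 22 43
f 42 43 28
f 33 43 42
f 21 42 54
f 42 28 57
f 54 57 31
f 42 57 54
f 21 54 58
f 54 31 62
f 58 62 32
f 54 62 58
f 22 38 49
f 38 26 52
f 49 52 30
f 38 52 49
f 26 61 39
f 61 32 60
f 39 60 25
f 61 60 39
f 32 62 59
f 62 31 55
f 59 55 23
f 62 55 59
f 31 57 56
f 57 28 44
f 56 44 27
f 57 44 56
f 28 43 48
f 43 22 45
f 48 45 29
f 43 45 48
f 24 50 36
f 50 30 51
f 36 51 25
f 50 51 36
f 24 36 34
f 36 25 35
f 34 35 23
f 36 35 34
f 24 34 41
f 34 23 40
f 41 40 27
f 34 40 41
f 24 41 46
f 41 27 47
f 46 47 29
f 41 47 46
f 24 46 50
f 46 29 53
f 50 53 30
f 46 53 50
f 25 51 39
f 51 30 52
f 39 52 26
f 51 52 39
f 23 35 59
f 35 25 60
f 59 60 32
f 35 60 59
f 27 40 56
f 40 23 55
f 56 55 31
f 40 55 56
f 29 47 48
f 47 27 44
f 48 44 28
f 47 44 48
f 30 53 49
f 53 29 45
f 49 45 22
f 53 45 49
f 64 63 66
f 64 66 65
f 66 63 67
f 66 67 65
f 67 63 68
f 67 68 65
f 68 63 69
f 68 69 65
f 69 63 70
f 69 70 65
f 70 63 71
f 70 71 65
f 71 63 72
f 71 72 65
f 72 63 73
f 72 73 65
f 73 63 74
f 73 74 65
f 74 63 75
f 74 75 65
f 75 63 76
f 75 76 65
f 76 63 77
f 76 77 65
f 77 63 64
f 77 64 65
f 79 81 78
f 82 79 78
f 78 81 80
f 80 82 78
f 79 85 81
f 83 79 82
f 83 85 79
f 81 85 80
f 84 82 80
f 80 85 84
f 84 83 82
f 85 83 84
f 87 89 86
f 90 87 86
f 86 89 88
f 88 90 86
f 87 93 89
f 91 87 90
f 91 93 87
f 89 93 88
f 92 90 88
f 88 93 92
f 92 91 90
f 93 91 92

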